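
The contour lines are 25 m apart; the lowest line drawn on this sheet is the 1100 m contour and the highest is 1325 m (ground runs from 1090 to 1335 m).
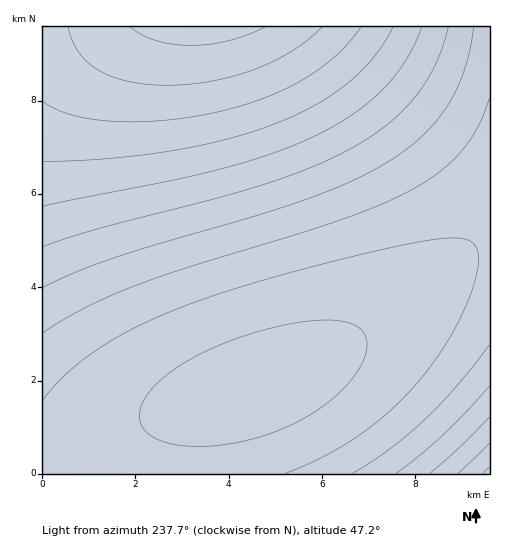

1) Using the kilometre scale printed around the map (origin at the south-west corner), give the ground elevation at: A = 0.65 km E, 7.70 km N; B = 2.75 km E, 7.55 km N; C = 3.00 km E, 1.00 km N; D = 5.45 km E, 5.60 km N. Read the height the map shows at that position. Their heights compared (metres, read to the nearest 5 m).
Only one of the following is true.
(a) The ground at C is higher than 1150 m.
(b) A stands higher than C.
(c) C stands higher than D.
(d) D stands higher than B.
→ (b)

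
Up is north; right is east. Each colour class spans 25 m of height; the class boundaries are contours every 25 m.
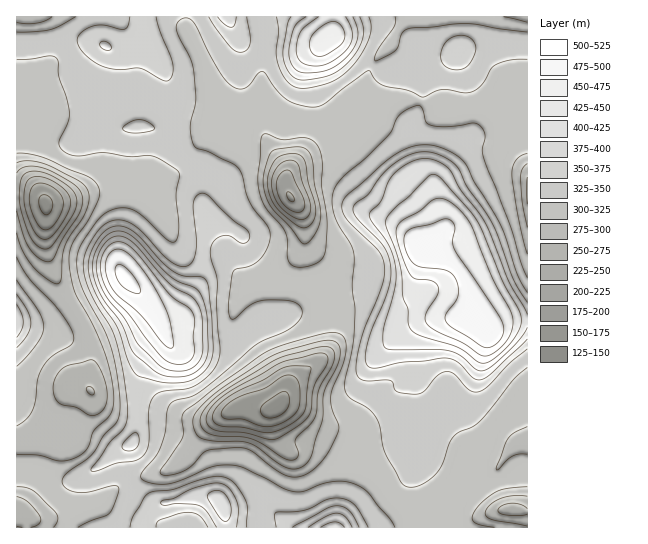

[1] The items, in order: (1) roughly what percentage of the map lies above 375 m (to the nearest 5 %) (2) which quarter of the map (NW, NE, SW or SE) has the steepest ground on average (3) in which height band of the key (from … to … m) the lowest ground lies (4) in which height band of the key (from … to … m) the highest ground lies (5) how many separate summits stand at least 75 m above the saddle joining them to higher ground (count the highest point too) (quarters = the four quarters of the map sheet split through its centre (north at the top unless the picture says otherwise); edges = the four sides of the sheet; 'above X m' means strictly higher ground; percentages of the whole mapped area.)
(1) Roughly 20 % of the ground is higher than 375 m.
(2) The south-west quarter is the steepest part of the map.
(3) Between 125 and 150 m: that is the band holding the lowest ground.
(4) Between 500 and 525 m: that is the band holding the highest ground.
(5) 5 summits rise at least 75 m above their surroundings.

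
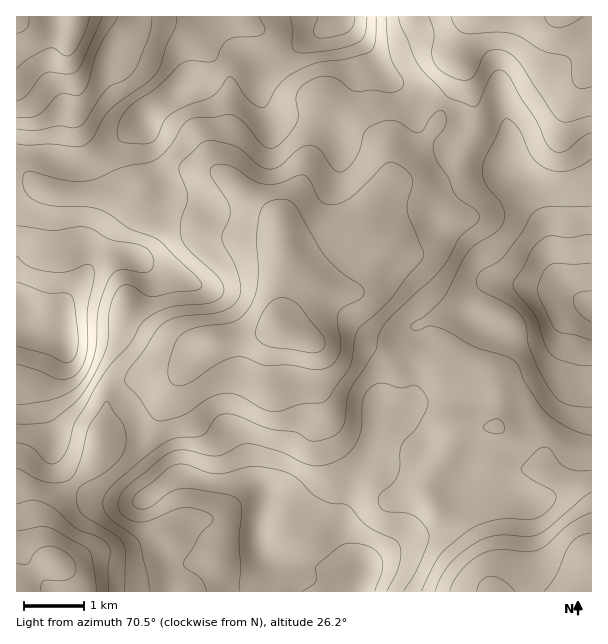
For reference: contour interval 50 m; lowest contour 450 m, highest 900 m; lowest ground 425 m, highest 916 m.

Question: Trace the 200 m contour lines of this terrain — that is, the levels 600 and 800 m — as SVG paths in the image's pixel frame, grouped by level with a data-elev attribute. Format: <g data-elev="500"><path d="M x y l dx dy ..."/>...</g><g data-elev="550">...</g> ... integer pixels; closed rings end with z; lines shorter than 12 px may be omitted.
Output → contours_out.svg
<g data-elev="600"><path d="M435 591l5-13 9-13 9-10 15-10 10-6 12-3 11-1 22 2 11-3 9-6 36-31 7-5"/><path d="M17 468l20 11 10 3 13 1 11-4 4-6 5-11 9-36 15-22 3-3 1 1 16 26 2 10-1 11-5 9-10 10-30 18-3 6-1 8 2 8 5 7 31 19 9 9 2 11-1 37"/><path d="M156 420l-4-3-13-19-14-15 0-6 4-8 14-18 13-21 8-7 15-6 33-3 12-3 10-7 6-10 1-9-4-14-15-32 1-6 7-17 0-9-3-7-16-24-1-5 2-4 7-3 11 2 24 15 12 3 13-1 18-7 6-1 7 5 10 20 4 3 6 2 11-2 10-6 36-34 9 1 12 7 3 5 2 6-5 19-1 11 16 39 0 6-32 42-32 30-4 7-5 30-23 34-6 3-19 1-21 7-8 1-12-4-22-13-15-2-15 5-26 17-18 5z"/><path d="M591 116l-24 6-9-2-6-7-33-51-8-8-8-4-9 0-8 3-3 4-7 16-6 6-11 1-14-6-8-7-4-8-1-8 2-18-5-16"/><path d="M118 17l-20 33-10 34-5 9-6 3-11-3-6 1-4 3-12 14-6 4-8 2-13 0"/></g><g data-elev="800"><path d="M375 591l7-21 1-7-2-6-5-6-7-4-18-4-12 4-21 17-3 5 2 9-2 4-13 9"/><path d="M17 364l19 6 24 9 11-1 7-6 6-9 3-12 0-40 7-38-1-6-4-3-26 8-24-2-13-5-9-9"/><path d="M591 234l-22 4-18-2-8 2-11 11-9 18-9 14-1 4 3 8 19 22 10 29 6 10 6 5 7 2 15 4 12 0"/><path d="M290 17l2 10 1 21 4 4 8 1 33-4 20-7 7-7 2-18"/></g>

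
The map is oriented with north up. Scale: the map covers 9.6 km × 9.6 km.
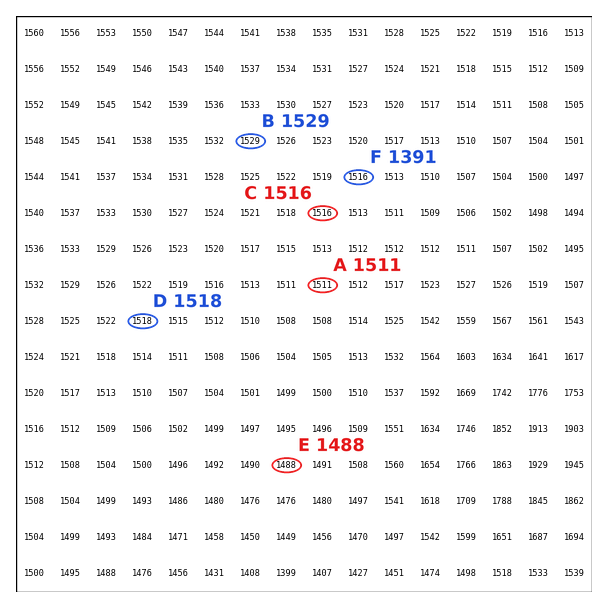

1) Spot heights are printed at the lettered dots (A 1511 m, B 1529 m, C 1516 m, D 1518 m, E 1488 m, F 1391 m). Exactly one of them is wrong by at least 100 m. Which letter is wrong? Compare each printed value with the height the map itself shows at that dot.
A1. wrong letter F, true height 1516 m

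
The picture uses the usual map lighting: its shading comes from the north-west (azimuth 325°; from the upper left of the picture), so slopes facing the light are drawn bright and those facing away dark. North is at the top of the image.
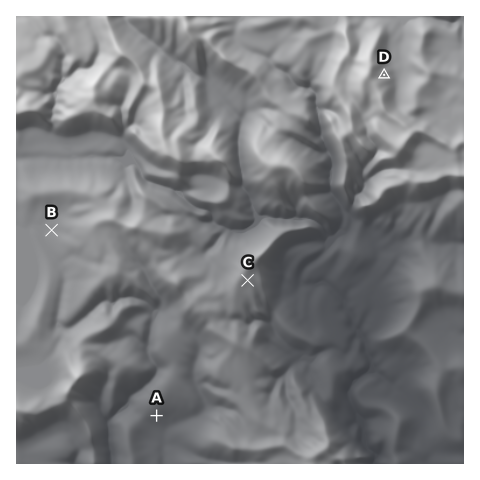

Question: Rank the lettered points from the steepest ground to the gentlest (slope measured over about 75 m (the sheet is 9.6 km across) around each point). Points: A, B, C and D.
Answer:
D A C B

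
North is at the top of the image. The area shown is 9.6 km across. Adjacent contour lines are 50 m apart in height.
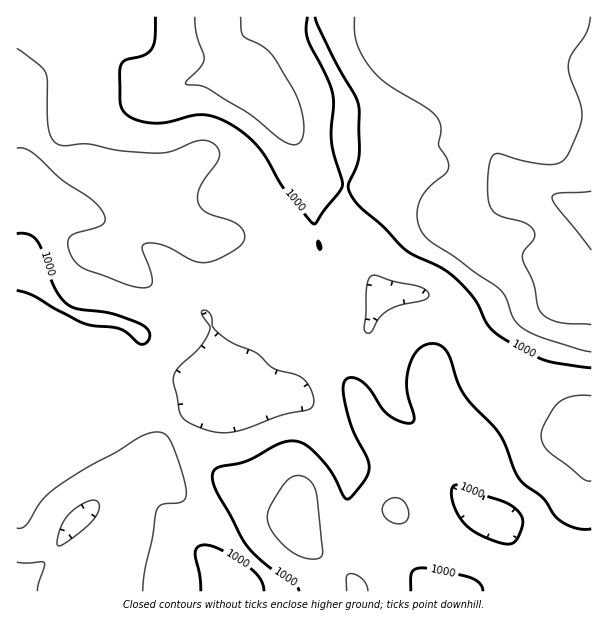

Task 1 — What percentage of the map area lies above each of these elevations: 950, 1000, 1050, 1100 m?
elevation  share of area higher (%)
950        84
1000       45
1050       19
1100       4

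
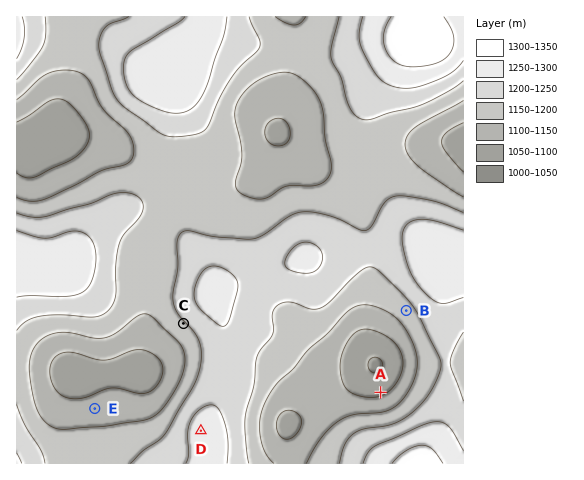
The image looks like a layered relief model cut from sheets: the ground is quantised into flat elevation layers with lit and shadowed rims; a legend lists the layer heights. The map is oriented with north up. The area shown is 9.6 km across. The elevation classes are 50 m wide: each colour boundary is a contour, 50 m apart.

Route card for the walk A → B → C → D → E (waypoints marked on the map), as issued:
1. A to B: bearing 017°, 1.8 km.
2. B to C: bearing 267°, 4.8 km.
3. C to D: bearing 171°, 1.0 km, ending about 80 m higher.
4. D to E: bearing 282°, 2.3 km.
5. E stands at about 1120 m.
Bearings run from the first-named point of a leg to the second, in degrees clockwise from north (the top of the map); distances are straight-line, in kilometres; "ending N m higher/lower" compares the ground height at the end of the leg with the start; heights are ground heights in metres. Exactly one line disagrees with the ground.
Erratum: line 3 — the distance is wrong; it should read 2.3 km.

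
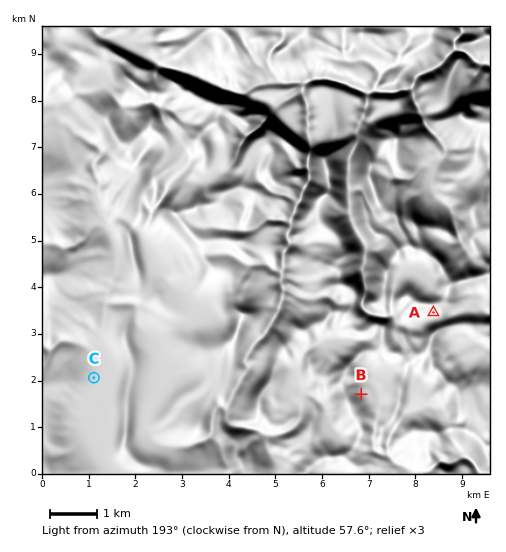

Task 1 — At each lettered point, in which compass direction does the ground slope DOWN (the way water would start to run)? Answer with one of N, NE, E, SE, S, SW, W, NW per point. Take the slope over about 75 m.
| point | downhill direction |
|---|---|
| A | S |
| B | E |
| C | E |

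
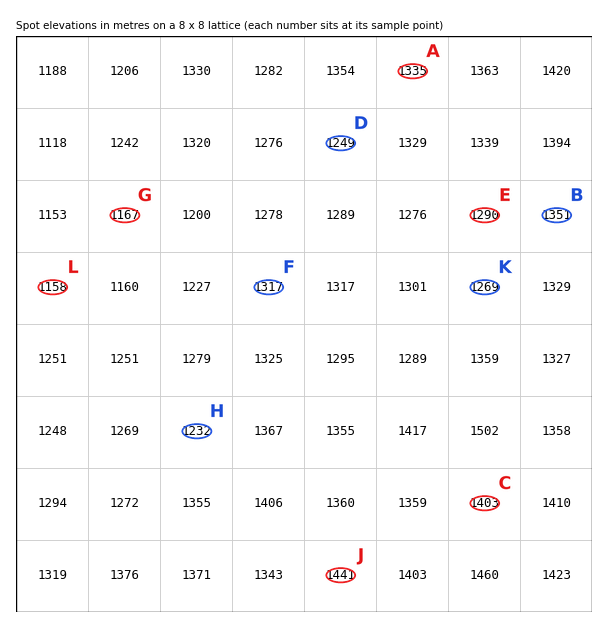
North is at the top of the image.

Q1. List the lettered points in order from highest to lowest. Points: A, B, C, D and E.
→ C B A E D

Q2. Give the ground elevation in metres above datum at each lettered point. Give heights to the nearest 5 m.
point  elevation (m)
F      1315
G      1165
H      1230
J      1440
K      1270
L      1160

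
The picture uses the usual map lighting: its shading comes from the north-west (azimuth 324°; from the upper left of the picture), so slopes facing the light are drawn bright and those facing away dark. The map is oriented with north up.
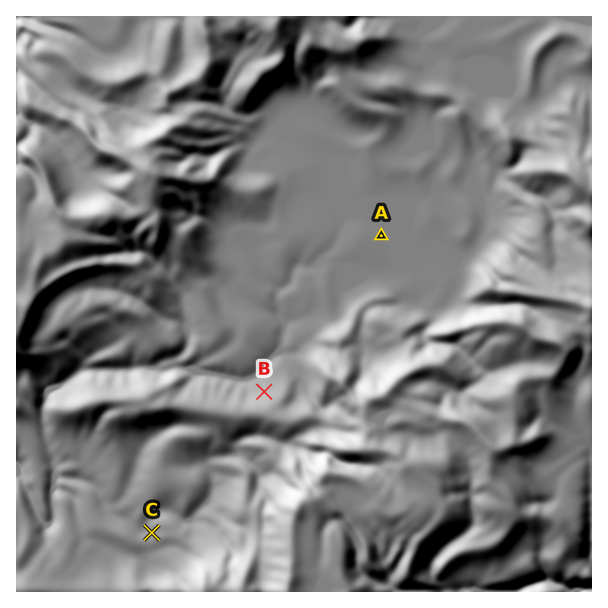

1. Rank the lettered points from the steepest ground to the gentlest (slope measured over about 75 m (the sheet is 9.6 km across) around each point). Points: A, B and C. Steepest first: B C A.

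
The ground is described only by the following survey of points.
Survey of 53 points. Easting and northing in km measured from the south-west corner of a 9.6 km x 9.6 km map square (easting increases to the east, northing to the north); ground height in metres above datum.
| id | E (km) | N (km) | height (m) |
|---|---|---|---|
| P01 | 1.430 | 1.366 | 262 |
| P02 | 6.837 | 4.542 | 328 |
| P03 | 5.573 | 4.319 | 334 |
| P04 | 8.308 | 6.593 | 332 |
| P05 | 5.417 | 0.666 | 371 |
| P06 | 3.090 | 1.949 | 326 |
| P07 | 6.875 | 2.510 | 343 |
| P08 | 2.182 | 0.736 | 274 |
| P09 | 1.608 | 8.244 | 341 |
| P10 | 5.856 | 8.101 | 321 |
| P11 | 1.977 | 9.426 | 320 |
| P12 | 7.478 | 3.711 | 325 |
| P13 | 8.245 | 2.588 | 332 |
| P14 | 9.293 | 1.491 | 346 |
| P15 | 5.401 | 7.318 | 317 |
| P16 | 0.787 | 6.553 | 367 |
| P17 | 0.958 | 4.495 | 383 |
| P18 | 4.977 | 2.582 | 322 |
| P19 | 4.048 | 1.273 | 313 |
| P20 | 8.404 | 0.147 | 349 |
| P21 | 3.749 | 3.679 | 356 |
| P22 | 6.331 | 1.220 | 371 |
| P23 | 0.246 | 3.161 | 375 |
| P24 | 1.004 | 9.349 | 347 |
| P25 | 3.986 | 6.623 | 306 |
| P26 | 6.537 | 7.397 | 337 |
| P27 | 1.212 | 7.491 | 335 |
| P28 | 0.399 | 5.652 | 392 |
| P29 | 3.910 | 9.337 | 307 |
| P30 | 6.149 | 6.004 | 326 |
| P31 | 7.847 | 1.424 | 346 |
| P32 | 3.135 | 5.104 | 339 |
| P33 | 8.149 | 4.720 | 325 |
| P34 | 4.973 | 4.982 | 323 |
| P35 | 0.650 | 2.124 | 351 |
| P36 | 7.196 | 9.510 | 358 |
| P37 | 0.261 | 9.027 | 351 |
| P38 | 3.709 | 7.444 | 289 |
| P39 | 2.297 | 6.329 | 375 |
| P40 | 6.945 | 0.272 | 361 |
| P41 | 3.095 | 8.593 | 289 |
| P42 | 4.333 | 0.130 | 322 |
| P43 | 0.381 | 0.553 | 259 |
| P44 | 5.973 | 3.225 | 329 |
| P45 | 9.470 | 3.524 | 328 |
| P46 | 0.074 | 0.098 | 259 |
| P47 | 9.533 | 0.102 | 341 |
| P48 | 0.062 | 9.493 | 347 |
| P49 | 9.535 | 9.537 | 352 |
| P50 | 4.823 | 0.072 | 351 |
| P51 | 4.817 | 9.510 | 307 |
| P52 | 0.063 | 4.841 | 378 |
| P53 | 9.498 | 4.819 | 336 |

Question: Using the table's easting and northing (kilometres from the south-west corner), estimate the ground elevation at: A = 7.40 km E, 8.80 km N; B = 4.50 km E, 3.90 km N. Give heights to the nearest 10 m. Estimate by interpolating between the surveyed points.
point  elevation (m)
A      360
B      350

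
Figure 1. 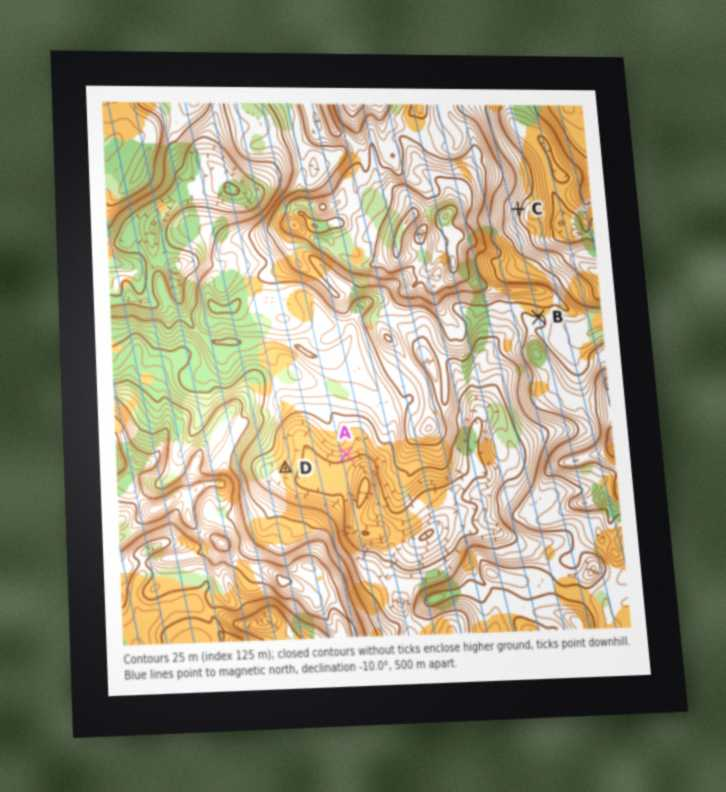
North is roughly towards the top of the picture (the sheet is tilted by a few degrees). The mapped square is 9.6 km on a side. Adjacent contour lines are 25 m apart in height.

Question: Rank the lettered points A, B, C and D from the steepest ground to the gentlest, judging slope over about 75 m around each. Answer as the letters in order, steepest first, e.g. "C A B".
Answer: C A D B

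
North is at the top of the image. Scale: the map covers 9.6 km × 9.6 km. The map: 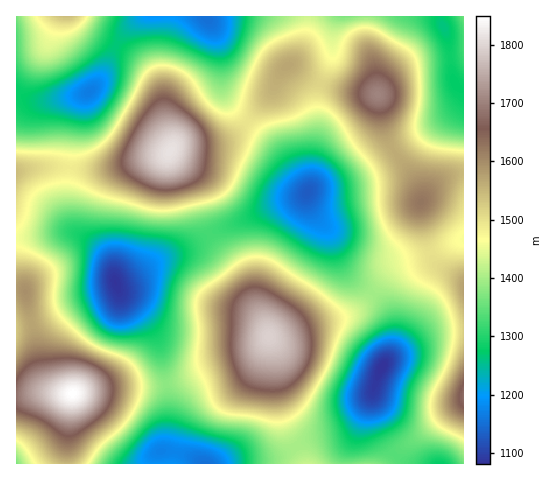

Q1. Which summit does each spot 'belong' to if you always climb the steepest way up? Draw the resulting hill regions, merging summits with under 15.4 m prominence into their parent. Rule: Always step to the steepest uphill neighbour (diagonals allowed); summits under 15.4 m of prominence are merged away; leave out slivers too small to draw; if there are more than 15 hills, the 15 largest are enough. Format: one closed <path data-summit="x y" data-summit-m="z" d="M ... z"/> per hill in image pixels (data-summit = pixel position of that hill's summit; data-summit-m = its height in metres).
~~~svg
<path data-summit="269 336" data-summit-m="1794" d="M307 193l-7 5-24 7-34 16-24 9-26 15-34 15-22 16-20 8 4 10 26 26 14 24 8 47 0 39-4 21 22 4 18 9 19 0 16-5 37-2 31-16 34-7 7-4 11-12 11-18 10-30 12-22 1-21-3-11-9-15-35-29-8-15-8-25-21-28z"/><path data-summit="171 151" data-summit-m="1815" d="M206 16l-66 1-19 19-20 42-6 9-11 9-5 9-7 34-5 51 3 28 3 11 24 17 11 12 5 9 3 16 20-7 22-16 34-15 26-15 24-9 34-16 24-7 8-5-33-46-30-26-18-20-6-18 0-26-3-18-7-17z"/><path data-summit="73 393" data-summit-m="1849" d="M117 287l-8 5-38 12-30 16-25 7 1 137 187-1-18-8-23-4 5-21 0-39-8-47-11-19-29-31z"/><path data-summit="378 95" data-summit-m="1704" d="M440 16l-103 1-4 12-1 28-13 30-2 11 1 34-4 21-3 37 9-5 33-8 11-6 73-47 26-22 1-11-7-4-3-7-6-42z"/><path data-summit="421 202" data-summit-m="1625" d="M463 100l-18 19-81 52-25 11-23 4-8 6 0 9 3 8 19 23 12 28 8 10 7 4 14 0 21-11 29-7 43-17z"/><path data-summit="287 66" data-summit-m="1569" d="M336 16l-130 1 10 15 3 11 2 14 0 26 6 18 18 20 30 26 33 44 4-10 2-28 4-21-1-34 2-11 13-30 0-16z"/><path data-summit="463 396" data-summit-m="1677" d="M463 331l-17 0-15 3-41 24-10 12-8 27 4 28 10 20 17 15 13 4 48-1z"/><path data-summit="67 17" data-summit-m="1542" d="M141 16l-124 0-1 76 9 6 14 3 49-8 13-15 20-42z"/><path data-summit="17 172" data-summit-m="1543" d="M17 93l-1 145 46-6 14 1-6-15-3-28 7-66 5-19 6-10-46 6-14-3z"/><path data-summit="463 287" data-summit-m="1577" d="M463 240l-42 16-29 7-21 11-14 0-7-4-12-15 8 17 9 9 17 11 16 19 5 16 0 15-5 18 43-26 15-3 18-1z"/><path data-summit="26 292" data-summit-m="1595" d="M71 232l-55 7 1 87 24-6 30-16 38-12 7-5-3-20-9-15-16-13z"/><path data-summit="308 463" data-summit-m="1425" d="M367 404l-11 19-15 11-34 7-31 16-37 2-15 4 122 1 4-18 17-39z"/><path data-summit="463 17" data-summit-m="1357" d="M463 16l-22 1 7 21 6 42 3 7 5 4 2-1z"/>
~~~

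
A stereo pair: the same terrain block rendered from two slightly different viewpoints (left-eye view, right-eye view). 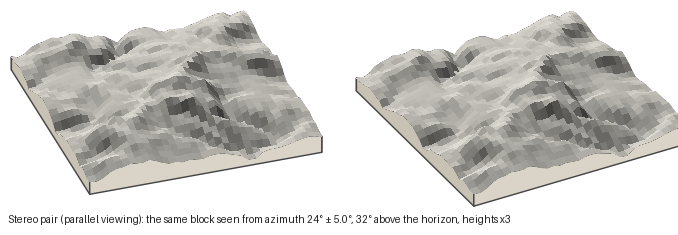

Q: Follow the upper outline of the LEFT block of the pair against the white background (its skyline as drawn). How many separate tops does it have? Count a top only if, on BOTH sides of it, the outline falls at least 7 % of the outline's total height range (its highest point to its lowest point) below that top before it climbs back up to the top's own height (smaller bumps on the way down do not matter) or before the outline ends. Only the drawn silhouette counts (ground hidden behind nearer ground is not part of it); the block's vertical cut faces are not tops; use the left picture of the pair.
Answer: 2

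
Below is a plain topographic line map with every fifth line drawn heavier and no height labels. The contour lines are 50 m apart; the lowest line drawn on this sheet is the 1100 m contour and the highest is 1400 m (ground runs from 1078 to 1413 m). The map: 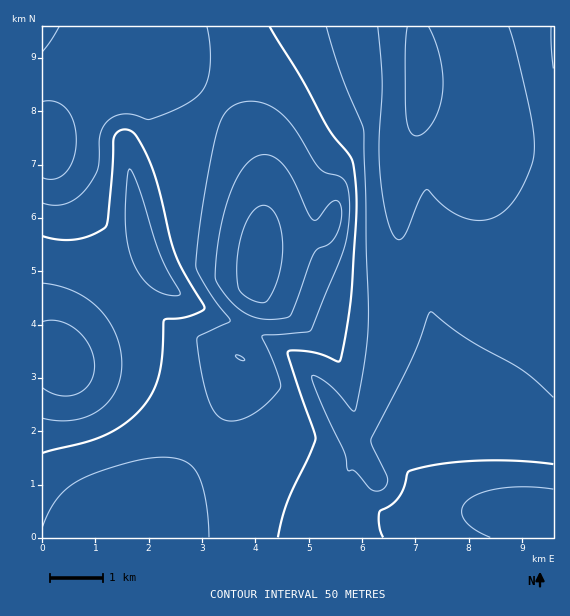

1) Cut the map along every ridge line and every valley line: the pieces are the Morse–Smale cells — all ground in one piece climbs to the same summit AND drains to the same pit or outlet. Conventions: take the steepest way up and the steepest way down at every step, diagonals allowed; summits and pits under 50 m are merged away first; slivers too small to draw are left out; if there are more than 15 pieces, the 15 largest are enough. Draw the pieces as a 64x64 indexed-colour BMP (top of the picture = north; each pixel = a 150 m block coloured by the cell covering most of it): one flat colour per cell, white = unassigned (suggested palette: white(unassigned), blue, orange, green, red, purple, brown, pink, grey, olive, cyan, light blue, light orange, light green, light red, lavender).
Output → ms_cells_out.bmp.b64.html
<image width="64" height="64" href="data:image/bmp;base64,Qk12CAAAAAAAAHYAAAAoAAAAQAAAAEAAAAABAAQAAAAAAAAIAAATCwAAEwsAABAAAAAAAAAA////ALR3HwAOf/8ALKAsACgn1gC9Z5QAS1aMAMJ34wB/f38AIr28AM++FwDox64AeLv/AIrfmACWmP8A1bDFADMzMzMzMxERERERERERERERERIiIiIiIiIiIiIiIiIiMzMzMzMzMREREREREREREREREiIiIiIiIiIiIiIiIiIzMzMzMzMxERERERERERERERESIiIiIiIiIiIiIiIiIjMzMzMzMzMRERERERERERERERIiIiIiIiIiIiIiIiIiMzMzMzMzMzEREREREREREREREiIiIiIiIiIiIiIiIiIzMzMzMzMzMRERERERERERERERIiIiIiIiIiIiIiIiIjMzMzMzMzMzEREREREREREREREiIiIiIiIiIiIiIiIiMzMzMzMzMzMxERERERERERERESIiIiIiIiIiIiIiIiIzMzMzMzMzMzMRERERERERERERIiIiIiIiIiIiIiIiIjMzMzMzMzMzMzERERERERERERERIiIiIiIiIiIiIiIiMzMzMzMzMzMzMREREREREREREREiIiIiIiIiIiIiIiIzMzMzMzMzMzMzEREREREREREREiIiIiIiIiIiIiIiIjMzMzMzMzMzMzMxERERERERERESIiIiIiIiIiIiIiIiMzMzMzMzMzMzMzMRERERERERERIiIiIiIiIiIiIiIiIzMzMzMzMzMzMzMxERERERERERESIiIiIiIiIiIiIiIjMzMzMzMzMzMzMzMREREREREREREiIiIiIiIiIiIiIiMzMzMzMzMzMzMzMxERERERERERESIiIiIiIiIiIiIiIzMzMzMzMzMzMzMzMREREREREREREiIiIiIiIiIiIiIjMzMzMzMzMzMzMzMxERERERERERESIiIiIiIiIiIiIiMzMzMzMzMzMzMzMzERERERERERERIiIiIiIiIiIiIiIzMzMzMzMzMzMzMzMxERERERERERESIiIiIiIiIiIiIjMzMzMzMzMzMzMzMzERERERERERERIiIiIiIiIiIiIiMzMzMzMzMzMzMzMzMREREREREREREiIiIiIiIiIiIiJ3czMzMzMzMzMzMzQRERERERERERESIiIiIiIiIiIiIndzMzMzMzMzMzM0REEREREREREREREiIiIiIiIiIiIid3czMzMzMzMzREREQRERERERERERESIiIiIiIiIiIiJ3d3MzMzMzM0REREREERERERERERERIiIiIiIiIiIiInd3dzMzMzM0REREREQREREREREREREiIiIiIiIiIiIid3d3czMzNERERERERBERERERERERESIiIiIiIiIiIiJ3d3d3MzNEREREREREQREREREREREREiIiIiIiIiIiInd3d3dzM0RERERERERBERERERERERESIiIiIiIiIiIhd3d3d3d0REREREREREERERERERERERIiIiIiIiIiIhF3d3d3d1VEREREREREQREREREREREREiIiIiIiIiIhEXd3d3d3VVRERERERERBERERERERERESIiIiIiIiIhERd3d3d3VVVUREREREREERERERERERERIiIiIiIiIhERF3d3d3dVVUREREREREQREREREREREREiIiIiIiIiEREXd3d3dVVVRERERERERBERERERERERESIiIiIiIiERERd3d3d1VVREREREREREERERERERERERIiIiIiIiERERF3d3d1VVVEREREREREQREREREREREREiIiIiIiIREREXd3d3VVVUREREREREREERERERERERESIiIiIiIhERERd3d3VVVVREREREREREQRERERERERERIiIiIiIhERERF3d3VVVVVERERERERERBEREREREREREiIiIiIiEREREXd3VVVVVEREREREREREERERERERERESIiIiIiERERERd3dVVVVUREREREREREQRERERERERERIiIiIiIRERERF3dVVVVVVURERERERERBEREREREREREiIiIiIhEREREXdVVVVVVVVUREREREREERERERERERESIiIiIiERERERd1VVVVVVVVVEREREREEREREREREREREiIiIiIRERERF1VVVVVVVVVVREREREQRERERERERERESIiIiIREREREXVVVVVVVVVVVERERERBERERERERERERIiIiIhERERERVVVVVVVVVVVVRERERBEREREREREREREiIiIiERERERFlVVVVVVVVVVVUREREERERERERERERERIiIiIREREREWVVVVVVVVVVVVREREEREREREREREREREiIiIhERERERZlVVVVVVVVVVVUREERERERERERERERESIiIiERERERFmVVVVVVVVVVVVVEERERERERERERERERIiIiIREREREWZlVVVVVVVVVVVVERERERERERERERERESIiIRERERERZmZVVVVVVVVVVVYRERERERERERERERERERERERERERFmZmVVVVVVVVVWZmEREREREREREREREREREREREREREWZmZlVVVVVVVWZmZhERERERERERERERERERERERERERZmZmZlVVVVVmZmZmYRERERERERERERERERERERERERFmZmZmZVVVVmZmZmZmEREREREREREREREREREREREREWZmZmZmVVVmZmZmZmZhERERERERERERERERERERERERZmZmZmZlZmZmZmZmZmZhERERERERERERERERERERERFmZmZmZmZmZmZmZmZmZmYREREREREREREREREREREREWZmZmZmZmZmZmZmZmZmZmYRERERERERERERERERERER"/>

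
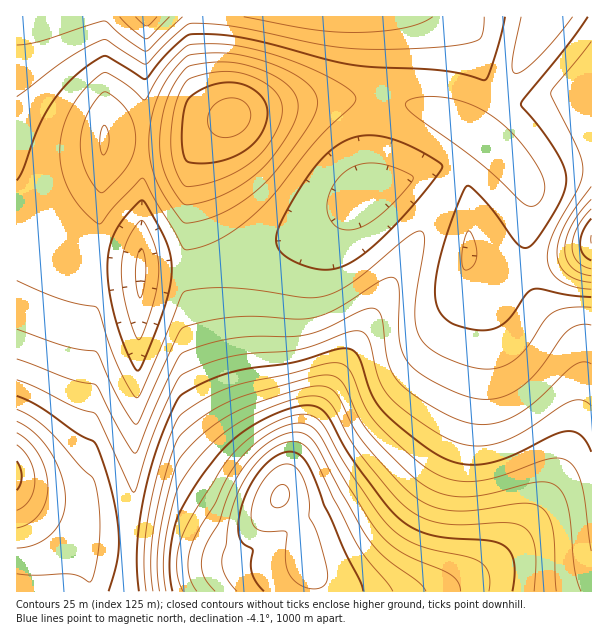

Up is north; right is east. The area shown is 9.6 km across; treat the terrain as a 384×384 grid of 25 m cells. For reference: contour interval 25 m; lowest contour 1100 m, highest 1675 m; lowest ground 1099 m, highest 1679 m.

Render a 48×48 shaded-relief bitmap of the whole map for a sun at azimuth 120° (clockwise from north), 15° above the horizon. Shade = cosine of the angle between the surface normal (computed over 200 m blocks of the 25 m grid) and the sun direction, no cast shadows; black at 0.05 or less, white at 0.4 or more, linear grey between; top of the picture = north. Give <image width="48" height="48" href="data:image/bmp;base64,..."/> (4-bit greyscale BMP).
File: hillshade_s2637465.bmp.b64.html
<image width="48" height="48" href="data:image/bmp;base64,Qk32BAAAAAAAAHYAAAAoAAAAMAAAADAAAAABAAQAAAAAAIAEAAATCwAAEwsAABAAAAAAAAAAAAAAABEREQAiIiIAMzMzAERERABVVVUAZmZmAHd3dwCIiIgAmZmZAKqqqgC7u7sAzMzMAN3d3QDu7u4A////AKqpmby3MSRnd3iIiZqqqqqZmqq7u8y7u6qqmby3MRNWd3iIiZqrqqqZmZqqu8zLu6qqqry3MRNFZ3d4iZq7uqmYiImaq7zMu7uqqry3MBJFZniHiJq7u6mYiIiJmrvMzLu7qry4MRJEVWiZiJu8u6qYh3d4iau8zMy7qry4MRJEQ0eaqqvMy7qZh3d3eJq8zMzLury4MRJEMjV6u7vMy7qph3dmd4mrzN3Mury4MRNEMiNorMzMy7qpiHdmZ3irvN3cury4QRNEMhJHm83My7qpmHdmZniau93cury4QRNEMhEli83cy7qpmId2ZmeJq8zLqry5QRNEQxEUes3cu7qqmYd2ZmeJq7u7qau5QhNEQyESWb3cu6qpmYh3ZmZ4mqu6qau5QiNERDISR6zcy6qpmYh3ZmZ4mpqqmau5QiNVRDMiNpzdy6qpmZiHdmZniZmZmau5UiNVVEMyNYrNy6qZmZiHdmZniYmZmau5UiNVVVRDNGm8y7qZmZiIdmZniImZmKu5UiNVVVVENFiszLqZmZiId2ZniIiZiJu6UiRWZmVVREabzLqpmZiId2ZneIiZiJu6YzRmZmZmVEV6zMupmZiId2ZneImZiKvKYzRmZmZmZUVovMuqmZiIh3ZneJmZiKvKYzRnd3d3ZlVXm8y6mZmIh3ZneJmZmKvLdDV3d3d3dmVWiszLqZmIh3ZneJmZmavLdEV3d3eId2VVebzLqZmIh3dmd5mZmazLdEV4iIiIiHZVaKzMupmIh3d3ZpmZmazLhEV4iIiIiIdlVpvMupmIiIh3ZpmZmazMhUaIiIiIiId2VnrMy6mIiImYdpmZmazchVaJmZmZmYh2VWi8zKmIiJq6l5mZmazclVaJmZmZmZiHZVebzLmIiJvdupmZmazclleaqqqpmZmIZlaKzMqIiKzv7ZmZmazdlmeau7qqqpmYdlV5vMqIiKz//5mZmazdpmiru7u7qqmZh2VorMuYiKz//5mIiJzdpmirzMzLu6qZl2VWm8uYiJvv/4iIiJvdpmirzMzMy7qqmXZWeruYiJrP/4iIiJvMlmerzN3d3LuqqZdlaKqYiZq974iHd4rMllebzN3u3cu6qpmHZ5mYmZq83Yh3d4rMllaavN3u7dy7qqmZiImZmZqrvId3dnm7lUaKq83u7tzLqqmZmZmZmaqru3d2Znm7hUV5ms3u7tzLuqmZmZmZmaqqq3d2ZmmrhURomrze7dzLuqmZmZmZmqqqqndmZWiqhDRniavN3dy7qpmZmZmZmqqqqndmVWiqhDNWeJq8zMu6qZmZiJmZq7qqqndmVVeacyNWZ4mru7qqmZiIiImIm8y6qnd2ZVeZcyJFZniZqqmZiIiIiIiHis3Luod2ZVeZcxJFVneIiZiIiIiIiIiGab3cu4h3ZmeZcxJFVmd4iIiId3d3iIh2Z6zdzIiHdmiZcxJFZmd3d3d3d3d3eIh2Vovd3IiHd3iqcyJGZnd3d3d3d3d3eIh2VXnN3YiId3iqhCJGZnd3d3d3d3d3d3h2VWi97Q=="/>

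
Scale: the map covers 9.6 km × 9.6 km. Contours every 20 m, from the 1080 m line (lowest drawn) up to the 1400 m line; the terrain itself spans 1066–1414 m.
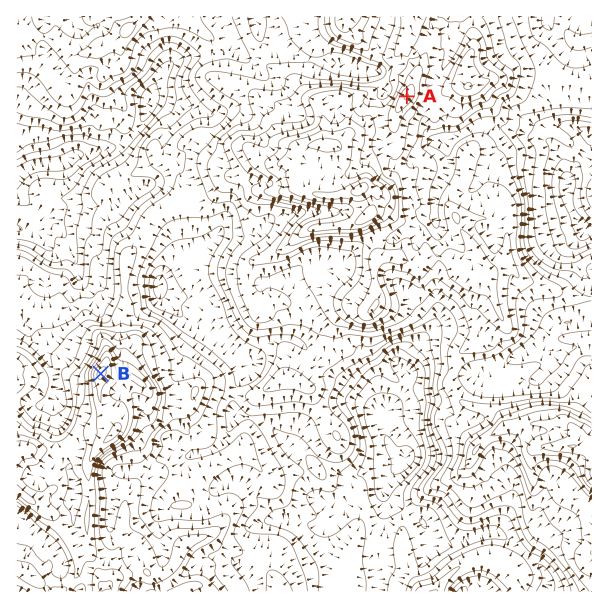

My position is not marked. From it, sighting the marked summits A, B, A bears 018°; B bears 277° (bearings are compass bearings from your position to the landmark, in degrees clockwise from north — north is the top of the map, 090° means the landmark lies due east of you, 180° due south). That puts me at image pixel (308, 399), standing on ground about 1230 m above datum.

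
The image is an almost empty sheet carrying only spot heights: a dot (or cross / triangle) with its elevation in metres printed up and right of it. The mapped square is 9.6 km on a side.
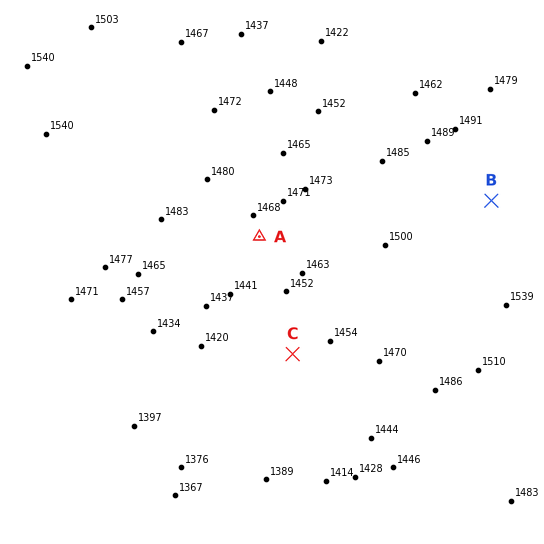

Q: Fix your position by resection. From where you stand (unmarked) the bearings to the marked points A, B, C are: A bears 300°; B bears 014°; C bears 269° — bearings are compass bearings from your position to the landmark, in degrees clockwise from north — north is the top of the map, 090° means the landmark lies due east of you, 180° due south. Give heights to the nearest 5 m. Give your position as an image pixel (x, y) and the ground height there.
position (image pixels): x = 454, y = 350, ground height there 1505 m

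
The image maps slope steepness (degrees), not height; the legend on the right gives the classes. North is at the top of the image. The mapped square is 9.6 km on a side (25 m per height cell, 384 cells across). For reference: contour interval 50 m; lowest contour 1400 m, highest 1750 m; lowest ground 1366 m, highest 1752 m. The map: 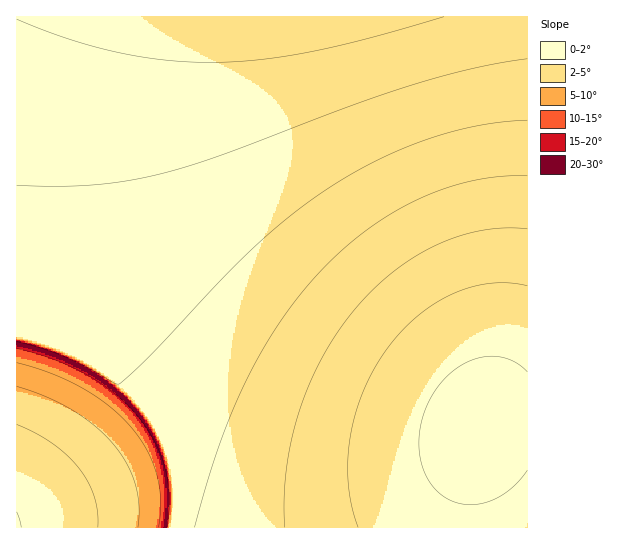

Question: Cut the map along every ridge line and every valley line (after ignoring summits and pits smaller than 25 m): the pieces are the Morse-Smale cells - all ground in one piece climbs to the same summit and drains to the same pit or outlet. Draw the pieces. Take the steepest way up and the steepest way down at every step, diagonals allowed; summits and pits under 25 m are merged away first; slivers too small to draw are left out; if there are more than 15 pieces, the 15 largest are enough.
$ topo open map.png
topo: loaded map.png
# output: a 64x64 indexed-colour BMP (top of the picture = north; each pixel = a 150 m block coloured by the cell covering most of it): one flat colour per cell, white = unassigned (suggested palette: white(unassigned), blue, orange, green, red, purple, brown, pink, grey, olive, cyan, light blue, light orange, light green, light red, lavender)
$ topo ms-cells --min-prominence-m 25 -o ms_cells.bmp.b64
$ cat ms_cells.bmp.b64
<image width="64" height="64" href="data:image/bmp;base64,Qk12CAAAAAAAAHYAAAAoAAAAQAAAAEAAAAABAAQAAAAAAAAIAAATCwAAEwsAABAAAAAAAAAA////ALR3HwAOf/8ALKAsACgn1gC9Z5QAS1aMAMJ34wB/f38AIr28AM++FwDox64AeLv/AIrfmACWmP8A1bDFACIiIiIiIiIiIiIRERERERERERERERERERERERERERERIiIiIiIiIiIiIhEREREREREREREREREREREREREREREiIiIiIiIiIiIiERERERERERERERERERERERERERERESIiIiIiIiIiIiIRERERERERERERERERERERERERERERIiIiIiIiIiIiIhEREREREREREREREREREREREREREREiIiIiIiIiIiIiERERERERERERERERERERERERERERESIiIiIiIiIiIiIRERERERERERERERERERERERERERERIiIiIiIiIiIiIREREREREREREREREREREREREREREREiIiIiIiIiIiIhERERERERERERERERERERERERERERESIiIiIiIiIiIiERERERERERERERERERERERERERERERIiIiIiIiIiIiIREREREREREREREREREREREREREREREiIiIiIiIiIiIRERERERERERERERERERERERERERERESIiIiIiIiIiIhERERERERERERERERERERERERERERERIiIiIiIiIiIhEREREREREREREREREREREREREREREREiIiIiIiIiIhERERERERERERERERERERERERERERERESIiIiIiIiIiERERERERERERERERERERERERERERERERIiIiIiIiIiEREREREREREREREREREREREREREREREREiIiIiIiIiERERERERERERERERERERERERERERERERESIiIiIiIiERERERERERERERERERERERERERERERERERIiIiIiIiEREREREREREREREREREREREREREREREREREiIiIiIiIRERERERERERERERERERERERERERERERERESIiIiIiIRERERERERERERERERERERERERERERERERERIiIiIiIREREREREREREREREREREREREREREREREREREiIiIiIhERERERERERERERERERERERERERERERERERESIiIiIhERERERERERERERERERERERERERERERERERERIiIiIiEREREREREREREREREREREREREREREREREREREiIiIiIRERERERERERERERERERERERERERERERERERESIiIiIRERERERERERERERERERERERERERERERERERERIiIiIhEREREREREREREREREREREREREREREREREREREiIiIiERERERERERERERERERERERERERERERERERERESIiIiERERERERERERERERERERERERERERERERERERERIiIiIREREREREREREREREREREREREREREREREREREREiIiIhERERERERERERERERERERERERERERERERERERESIiIiERERERERERERERERERERERERERERERERERERERIiIiEREREREREREREREREREREREREREREREREREREREiIiIRERERERERERERERERERERERERERERERERERERESIiIhERERERERERERERERERERERERERERERERERERERIiIiEREREREREREREREREREREREREREREREREREREREiIiIRERERERERERERERERERERERERERERERERERERESIiIhERERERERERERERERERERERERERERERERERERERIiIiEREREREREREREREREREREREREREREREREREREREiIiIRERERERERERERERERERERERERERERERERERERESIiIhERERERERERERERERERERERERERERERERERERERIiIiEREREREREREREREREREREREREREREREREREREREiIiIRERERERERERERERERERERERERERERERERERERESIiIhERERERERERERERERERERERERERERERERERERERIiIiEREREREREREREREREREREREREREREREREREREREiIiIRERERERERERERERERERERERERERERERERERERESIiIhERERERERERERERERERERERERERERERERERERERIiIiEREREREREREREREREREREREREREREREREREREREiIiIRERERERERERERERERERERERERERERERERERERESIiIhERERERERERERERERERERERERERERERERERERERIiIiEREREREREREREREREREREREREREREREREREREREiIiIhERERERERERERERERERERERERERERERERERERESIiIiERERERERERERERERERERERERERERERERERERERIiIiIREREREREREREREREREREREREREREREREREREREiIiIhERERERERERERERERERERERERERERERERERERESIiIiERERERERERERERERERERERERERERERERERERERIiIiIhEREREREREREREREREREREREREREREREREREREiIiIiERERERERERERERERERERERERERERERERERERESIiIiIRERERERERERERERERERERERERERERERERERERIiIiIiEREREREREREREREREREREREREREREREREREREiIiIiIRERERERERERERERERERERERERERERERERERESIiIiIhERERERERERERERERERERERERERERERERERER"/>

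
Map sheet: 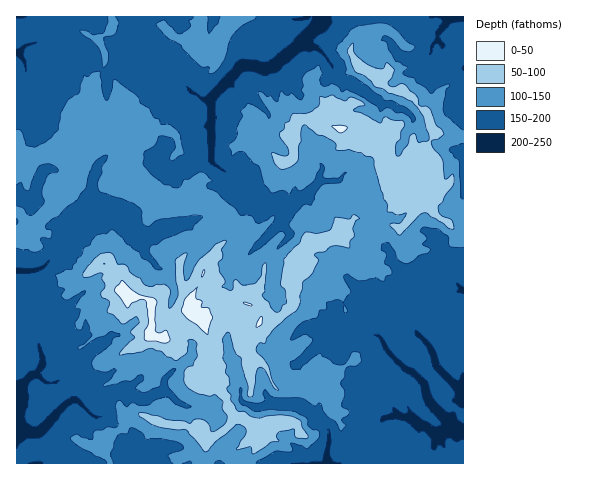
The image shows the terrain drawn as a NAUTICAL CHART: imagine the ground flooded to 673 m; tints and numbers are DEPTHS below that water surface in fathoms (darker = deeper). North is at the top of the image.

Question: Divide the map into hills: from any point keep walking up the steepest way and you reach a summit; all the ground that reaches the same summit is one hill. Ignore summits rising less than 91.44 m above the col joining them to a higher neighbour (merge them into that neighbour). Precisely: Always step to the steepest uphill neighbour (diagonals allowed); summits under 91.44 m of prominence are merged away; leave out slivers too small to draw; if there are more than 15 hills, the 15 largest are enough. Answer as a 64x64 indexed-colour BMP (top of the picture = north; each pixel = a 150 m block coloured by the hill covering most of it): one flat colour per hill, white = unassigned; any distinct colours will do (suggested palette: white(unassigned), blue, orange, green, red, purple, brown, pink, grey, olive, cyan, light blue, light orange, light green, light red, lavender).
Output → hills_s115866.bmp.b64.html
<image width="64" height="64" href="data:image/bmp;base64,Qk12CAAAAAAAAHYAAAAoAAAAQAAAAEAAAAABAAQAAAAAAAAIAAATCwAAEwsAABAAAAAAAAAA////ALR3HwAOf/8ALKAsACgn1gC9Z5QAS1aMAMJ34wB/f38AIr28AM++FwDox64AeLv/AIrfmACWmP8A1bDFABEREREREREREREREREREREREREREREREREREREREREREREREREREREREREREREREREREREREREREREREREREREREREREREREREREREREREREREREREREREREREREREREREREREREREREREREREREREREREREREREREREREREREREREREREREREREREREREREREREREREREREREREREREREREREREREREREREREREREREREREREREREREREREREREREREREREREREREREREREREREREREREREREREREREREREREREREREREREREREREREREREREREREREREREREREREREREREREREREREREREREREREREREREREREREREREREREREREREREREREREREREREREREREREREREREREREREREREREREREREREREREREREREREREREREREREREREREREREREREREREREREREREREREREREREREREREREREREREREREREREREREREREREREREREREREREREREREREREREREREREREREREREREREREREREREREREREREREREREREREREREREREREREREREREREREREREREREREREREREREREREREREREREREREREREREREREREREREREREREREREREREREREREREREREREREREREREREREREREREREREREREREREREREREREREREREREREREREREREREREREREREREREREREREREREREREREREREREREREREREREREREREREREREREREREREREREREREREREREREREREREREREREREREREREREREREREREREREREREREREREREREREREREREREREREREREREREREREREREREREREREREREREREREREREREREREREREREREREREREREREREREREREREREREREREREREREREREREREREREREREREREREREREREREREREREREREREREREREREREREREREREREREREREREREREREREREREREREREREREREREREREREREREREREREREREREREREiIiERERERERERERERERERERERERERERERERERERERIiIiERERERERERERERERERERERERERERERERERERERIiIiIRERERERERERERERERERERERERERERERERERERIiIiIiIREREREREREREREREREREREREREREREREREREiIiIiIhEREREREREREREREREREREREREREREREREREiIiIiIiERERERERERERERERERERERERERERERERERESIiIiIiIRERERERERERERERERERERERERERERERERERIiIiIiIhERERERERERERERERERERERERERERERERERIiIiIiIiEREREREREREREREREREREREREREREREREREiIiIiIiIRERERERERERERERERERERERERERERERERESIiIiIiIhERERERERERERERERERERERERERERERERESIiIiIiIiERERERERERERERERERERERERIiIRERERESIiIiIiIiIRERERERERERERERERERERESIiIiIRERERIiIiIiIiIhERERERERERERERERERERERIiIiIiEREREiIiIiIiIiERERERERERERERERERERESIiIiIiIhERESIiIiIiIiIREREREREREREREREREREiIiIiIiIiIiESIiIiIiIiIhEREREREREREREREREREiIiIiIiIiIiIiIiIiIiIiIiEREREREREREREREREREiIiIiIiIiIiIiIiIiIiIiIiIRERERERERERERERERESIiIiIiIiIiIiIiIiIiIiIiIhERERERERERERERERERIiIiIiIiIiIiIiIiIiIiIiIiEREREREREREREREREREiIiIiIiIiIiIiIiIiIiIiIiIRERERERERERERERERESIiIiIiIiIiIiIiIiIiIiIiIhERERERERERERERERERIiIiIiIiIiIiIiIiIiIiIiIiEREREREREREREREREREiIiIiIiIiIiIiIiIiIiIiIiIRERERERERERERERERESIiIiIiIiIiIiIiIiIiIiIiIhERERERERERERERERERIiIiIiIiIiIiIiIiIiIiIiIiERERERERERERERERETMiIiIiIiIiIiIiIiIiIiIiIiIRERERERERERERERETMzIiEiIiIiIiIiIiIiIiIiIiIhERERERERERERERETMzMxERIiIiIiIiIiIiIiIiIiIiERERERERERERERETMzMzMRESIiIiIiIiIiIiIiIiIiIRERERERERERERETMzMzMzERIiIiIiIiIiIiIiIiIiIhEREREREREREREzMzMzMzMREREiIiIiIiIiIiIiIiERERERERERERERETMzMzMzMxERERIiIiIiIiIiIRESERERERERERERERETMzMzMzMzERERESIiIiIiIiIRERIhERERERERERERERMzMzMzMzMxEREREiIiIiIiIRERERERERERERERERETMzMzMzMzMzMRERERIiIiIiIiERERERERERERERERERMzMzMzMzMzMzMRERESIiIiIiIhEREREREREREREREREzMzMzMzMzMzMzMxEREiIiIiIiIRERER"/>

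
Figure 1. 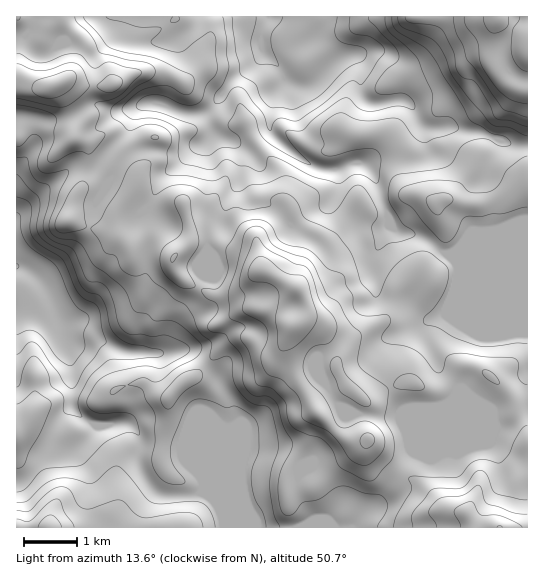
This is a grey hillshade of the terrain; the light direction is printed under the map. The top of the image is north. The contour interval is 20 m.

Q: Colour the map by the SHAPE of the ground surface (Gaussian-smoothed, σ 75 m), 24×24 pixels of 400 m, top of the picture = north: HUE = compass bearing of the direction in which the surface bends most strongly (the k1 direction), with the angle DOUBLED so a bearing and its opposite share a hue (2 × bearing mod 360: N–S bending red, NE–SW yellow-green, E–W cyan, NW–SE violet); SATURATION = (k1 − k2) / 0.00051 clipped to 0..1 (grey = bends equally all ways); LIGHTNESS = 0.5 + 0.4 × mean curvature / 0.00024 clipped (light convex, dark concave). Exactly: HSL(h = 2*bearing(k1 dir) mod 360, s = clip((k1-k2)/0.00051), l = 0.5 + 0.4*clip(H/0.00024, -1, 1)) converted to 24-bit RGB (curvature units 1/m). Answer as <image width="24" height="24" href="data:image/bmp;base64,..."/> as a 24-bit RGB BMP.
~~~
<image width="24" height="24" href="data:image/bmp;base64,Qk32BgAAAAAAADYAAAAoAAAAGAAAABgAAAABABgAAAAAAMAGAAATCwAAEwsAAAAAAAAAAAAAORT/9uTVeT+8dEmhg5mVabGpYJLQoJ7T2K7EaTCMf3uAPR9b+dlgPog5XnlNh5JnPYWES2qet3fDzGm9X67NZeyvqPDzZCjyISBG5M2b23bRS0eVqI+GhbF8TRsYbnQWlG0qg2t4b1+CNCaJ7PHDrGW6bZembUtCiYI3K41SLYpGftigT3/T/62dG1ZNc002HoY4OLQeuVI0jkGFt7Rxly1px0CMfL21gWqMf3+AV12EOVaY5M+jcHuOu0SlpEOGldh3LqCaZbifV48wOEUh9vGJZx6XpXR4Yc0+RoNHX3VDT4OHyJWXPB+h18B+dleGgH5/f4B/anWARFxtt5o/vnRKTitKyoqc6ePUHtDOYEl3f3xsYX5fWZgndzlVsmNk2ZufLIWHjZq8G4YyTHQRqQ9QzK1lU7BBeH2AgH57dGt+UD1nuSc90Y87Oe+pPuLk7fLZlRq6cV6Cf4B/f3+Af4B/Ynl9S8Bd44PHpITOAANr/UeWSNzMJ6KMvXpGxd5YPGNJjoFedR87MVQZKc4rneTMgePobDU60eUrZzNzcHlaeYNmfIB9gHx8gV90Qr9nxn4YdthNAwBf0qTH48PmcGPUObbt/s3nVHjGIzOUuzvdzH/eUtugZ+R6hDJohM6xdZzFrDuzgoa7ZqvSoV2dhFxtfsGPOIW3YO/1fN/OFAlJTbFNlcJxYoDMKx6shUnU/43VTx2JOUl91q+ihcZ2PJU8X2CajM9iU0BsdXienL+cVS15nnXKnsXorJbahDuze/NYnhhbTDdgV4Q9gC4AW08ASlMKKjsLMCkE9E8JNsTWQ8rL65+JaZg8OZhEvqpsP4F6S4hTnqZYeEKhPMNTdGYod2wpqkw1laAxiz9VY055Uy1p0X+ouaPQpYW/QE6YW8Pqz5Hyn7AcIXYkmeGY5bPUesvXSafGtGbcj2e7V3pSaYxOe1ZRgHJtfoB4foFthJB1fFqHkSJfP2caYc5JvJl9YW6Qo01WSZxRImiX2JiCWL3KmHM+xf2HK16jp0hcJFBd1WdRe013tLJbWX2AgH9/gH9/gH9/nm1+bjdsih6Q5dOdRqJgasNbky6Xlu+NPr3VEzNq+X+tcNJdZu3j7PXWLhRnurpwGhlhyHiBlGKtyr2jP1uTf3+AgH9/gH9/dC0zQhYUJIcyzMmSZq+5ptCVDx+x+e7SMltnMTxwIcOO4fjTa7Pj4HJpdRt8vax3KiRqVqSMtpe6uqh+j0WCf3+AgIB/gIB/awCk/ILbN/+MRNmkiLqsd427JJ2l3WlIqE7cLXmtQn7M7P/MJA8QiDwgZou5nGxndVOPO4NhcVclpSwNSL1Bb396f4B7f4B/BR9ImbDr+9HQNWCXsJZ2ZHRbfFJqoLw4Q8s6O26WEOVm/l8KlCZqU8prSjaDy1JokKVrYBpqlElsrtWeqKNbUYhrdZNcb31VI2N4C4Mw+dCkU1KSW4yYqXl6KoO32O3xcVvfeHXPNUKNqGzKoarIqoO3MFipzHDXdZzTgw7goLvlvdHjrqPeU1TDnWC4rXayZCa2gPQiA5UDw2ZOXW6NtaOLKcEoF5UqnleC4Ex5NX+pZmo2qdt/M0XRehkAJ6IPlgpUOtdHQq9Dno5auDBYnVNSXHmGpImuAJyC+rjPVRvmQNAxSJN/h6Rd25haHJM5I0Ejebc5kypLTueGuw0AhQAd0XuwtY0qI2sxdbxKW65POEJzW22cxqetSZmsnY01nlrTKp2I5861UnbGXsPXMGH22dvywnL7Oy/IiCp0gMJTAO8mJxn/e1XzzIvBmbHTk5Poi7DJSZ+0jVYpdG8pfEAJXyEAfnARQy0ISXEHR8QEyL4oUWQABTMAUUQAMwwAc5UEIHKg0O64JUfIMaM9JWZy1onK3eCWWBxuz6AkfBFawHx7XS96s0+54Yy5hbrEobX/1ND7tLffAAX6/c7uQQHbC21UhN/fqd+3CEw/sPR7fytfOmI8UHItHFwq8p1yqgzGzm5WQmWMlGlOkCFUciqbn+CEpc7eW+vkGVap+9DYAA+e0Ovu48z/xMD/W4Lg2mWlosu+IINkl0CMjTaQtauOL3xXXKsvPTSHzX6YrEGAdDh32YPaLy7fnuqswCcwmDwcY4oxi5UXQvZNOGARVEERbUQUZkQ0qoxx39iQPDZyPitkeqN6gZVqrVqRhE0jJjUTSygImIogQnthUqZTebtbkKc21dWEQcCMrH1/WPVijUYTcTVdg3BwlHOKd6OAQqik7d66VCmLMGOQpXRsjnWBTlWMzXvVbVrnpmD+1ej2UKntVmbFiom9t96iFciW"/>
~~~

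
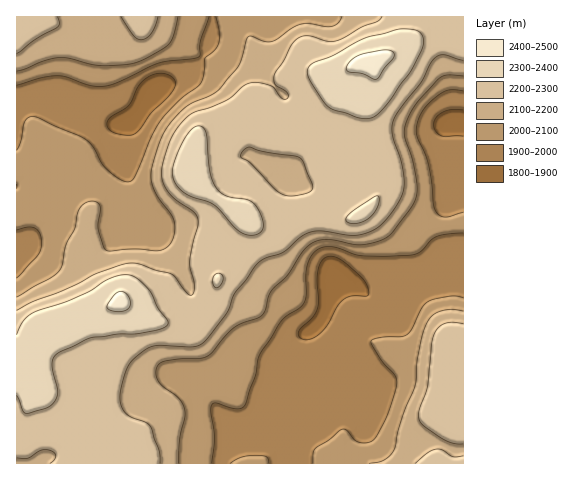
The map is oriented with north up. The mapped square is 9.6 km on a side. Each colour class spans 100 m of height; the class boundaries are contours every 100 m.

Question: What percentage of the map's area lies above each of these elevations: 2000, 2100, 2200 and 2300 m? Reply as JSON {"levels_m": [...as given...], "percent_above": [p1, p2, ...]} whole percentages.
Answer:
{"levels_m": [2000, 2100, 2200, 2300], "percent_above": [77, 55, 38, 10]}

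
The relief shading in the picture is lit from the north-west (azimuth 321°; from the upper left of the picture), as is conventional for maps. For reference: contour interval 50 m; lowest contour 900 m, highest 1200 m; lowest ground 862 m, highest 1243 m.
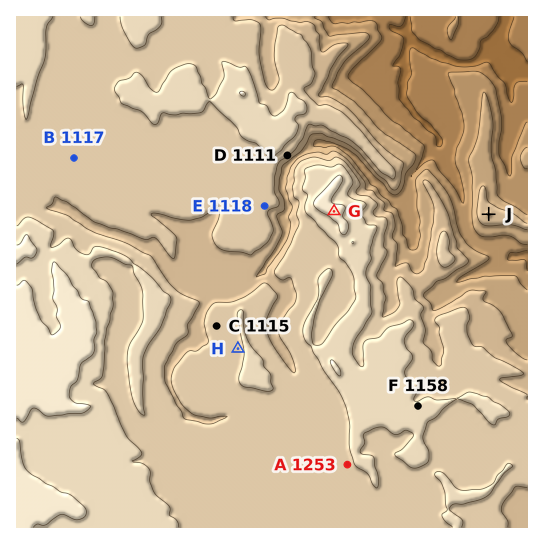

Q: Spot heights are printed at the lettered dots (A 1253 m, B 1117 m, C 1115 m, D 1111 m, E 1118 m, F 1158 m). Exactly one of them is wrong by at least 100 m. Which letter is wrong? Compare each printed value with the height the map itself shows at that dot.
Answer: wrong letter A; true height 1128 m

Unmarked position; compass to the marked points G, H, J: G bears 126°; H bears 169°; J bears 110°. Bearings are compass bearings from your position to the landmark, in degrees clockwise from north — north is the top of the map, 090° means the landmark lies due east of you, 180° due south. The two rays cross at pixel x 191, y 106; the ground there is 1170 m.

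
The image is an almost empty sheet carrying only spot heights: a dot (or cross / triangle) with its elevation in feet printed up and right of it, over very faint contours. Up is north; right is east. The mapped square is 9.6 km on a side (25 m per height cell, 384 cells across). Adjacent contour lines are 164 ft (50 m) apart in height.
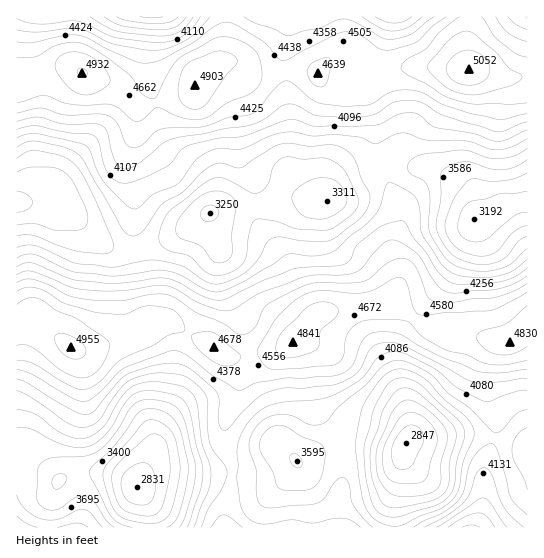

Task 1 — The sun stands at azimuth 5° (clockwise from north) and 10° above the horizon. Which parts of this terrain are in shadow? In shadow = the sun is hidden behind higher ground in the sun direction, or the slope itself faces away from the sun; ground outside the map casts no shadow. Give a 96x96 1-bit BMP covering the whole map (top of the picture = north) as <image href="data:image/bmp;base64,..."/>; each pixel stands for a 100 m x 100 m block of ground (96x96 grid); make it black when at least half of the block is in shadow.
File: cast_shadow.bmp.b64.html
<image width="96" height="96" href="data:image/bmp;base64,Qk2+BAAAAAAAAD4AAAAoAAAAYAAAAGAAAAABAAEAAAAAAIAEAAATCwAAEwsAAAIAAAAAAAAA////AAAAAAAAAAAAAAAAAAAAAAAAAAAAAAAAAAAAAAAAAAAAAAAAAAAAAAAAAAAAAAAAAAAAAAAAAAAAAAAAAAAAAAAAAA8AAAAAAAAAAAAAgB+AAAAAAAAAAAAD8H/AAAAAAAAAAAAD///gAAAAAAAAAAAH///wAAAAAAB+AAAH///4AAAAAAH/AAAP///8AAAAAAP/gAAP///+AAAYAAf/gAAf////MAD8AAf/wAA/////MAH+AA//4AD/////AAP/AA//8AD/////AAf/gA//+Ab/////gAf/gA///g7/////gAf/wA///57/////gA//+A////7/////wA///A////7/////wAf//h////7/////4Af//x////7/////+Af//5///////////Af//////////////Af//////////////gf//////////////gP//////////////gP/////////4H///gH/////////gD//+AD/8B/////+AB//8AB/gB/////AAAf/4AAAAD////8AAAH/AAAAAD//+AAAAAAAAAAAAD//wAAAAAAAAAAAAD/8AAAAAAAAAAAAAD/AAAAAAAAAAAAAAD+AAAAAAAAAAAAAAH8AAAAAAAAAAAAAADwAAAAAAAAAAAAAAAAAAAAAAAAAAAAAAAAAAAAAAAAAAAAAAAAAAAAAAAAAAAAAAAAAAAAAAAAAAAAAAAAAAAAAAAAAAAAAAAAAAAAAAAAAAAAAAAAAAAAAAAAAAAAAAAAAAAAAAAAAAAAAAAAAAAAAAAAAAAAAAAAAAAAAAAAAAAAAAAAAAAAAAAAAAAAAAAAAAAAAAAAAAAAAAAAAAAAAAAAAAAAAAAAAAAAAAAAAAAAAAAAAAAAAAAABwAAAAAAAPgAAAAAH8AAAAAAAf8AAAAAP/AAAAAAAf/iB+AAP/gAAAAAA//z//cAf/wAAAAAA//z//eAf/4AA8AAA//7//+Af/8AB+AAA//7///Af/+AD/AAB//7///gP/+AH/AAB//7///wB/+AH/gAD//////wB//AH/gAD//////wD//wP/gAH/////gAD/////wAP/////gAH/////wAf/////gAH/////4Af/////wAP/////8A//////wAP/////+A//////4Af//////D//////4Af/////////////8Af/////////////+Af/////////////+AH//////////////AD//4f/////9///+AB4AAH/////+///8AAAAAD8B///+MYP4AAAAADwAf//+AAPgAAAAADAAf//+AAEAAAAAAAAAP//4AAAAAAAAAAAAB//gAAAAAAAAAAAAA+AAAAAAAAAAAAAAAAAAAAAAAAAAAAAAAAAAAAAAAAAAAAAAAAAAAAAAAAAAAAAAAAAAAAAAAAAAAAAAAAAAAAAAAAAAAAAAAAAAAAAAAAAAAAAAAAAAAAAAAAAAAAAAAAAAAAAAAAAAAAAAAAAAAAAAAAAAAAAAAAAAAAAAAAAAAAAAAAAAA="/>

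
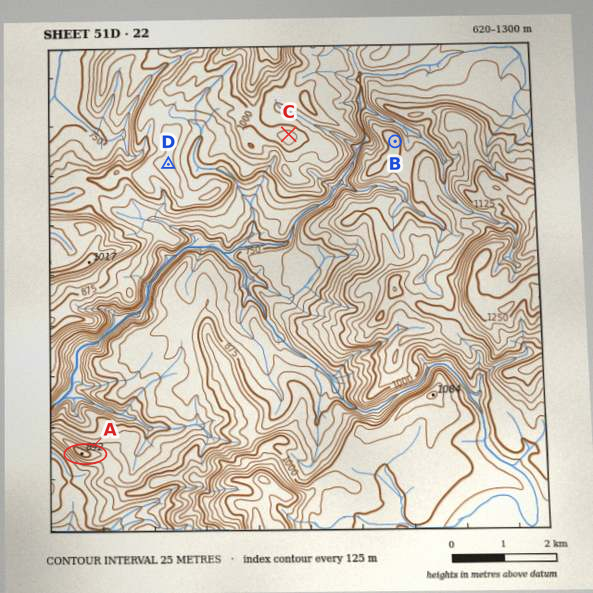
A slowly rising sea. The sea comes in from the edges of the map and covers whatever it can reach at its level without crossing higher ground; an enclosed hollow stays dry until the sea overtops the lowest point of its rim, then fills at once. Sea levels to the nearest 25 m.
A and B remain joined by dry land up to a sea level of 850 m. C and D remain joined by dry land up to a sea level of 925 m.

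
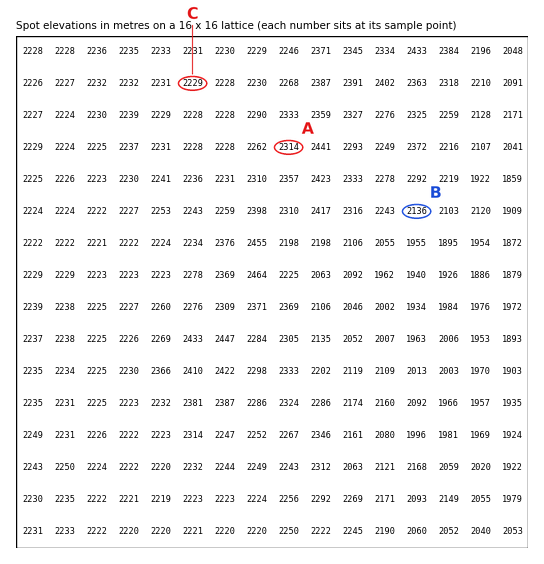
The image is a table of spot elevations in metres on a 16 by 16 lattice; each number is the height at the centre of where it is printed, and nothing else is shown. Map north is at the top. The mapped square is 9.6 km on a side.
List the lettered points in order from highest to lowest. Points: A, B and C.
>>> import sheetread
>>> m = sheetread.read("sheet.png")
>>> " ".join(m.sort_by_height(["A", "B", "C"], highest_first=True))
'A C B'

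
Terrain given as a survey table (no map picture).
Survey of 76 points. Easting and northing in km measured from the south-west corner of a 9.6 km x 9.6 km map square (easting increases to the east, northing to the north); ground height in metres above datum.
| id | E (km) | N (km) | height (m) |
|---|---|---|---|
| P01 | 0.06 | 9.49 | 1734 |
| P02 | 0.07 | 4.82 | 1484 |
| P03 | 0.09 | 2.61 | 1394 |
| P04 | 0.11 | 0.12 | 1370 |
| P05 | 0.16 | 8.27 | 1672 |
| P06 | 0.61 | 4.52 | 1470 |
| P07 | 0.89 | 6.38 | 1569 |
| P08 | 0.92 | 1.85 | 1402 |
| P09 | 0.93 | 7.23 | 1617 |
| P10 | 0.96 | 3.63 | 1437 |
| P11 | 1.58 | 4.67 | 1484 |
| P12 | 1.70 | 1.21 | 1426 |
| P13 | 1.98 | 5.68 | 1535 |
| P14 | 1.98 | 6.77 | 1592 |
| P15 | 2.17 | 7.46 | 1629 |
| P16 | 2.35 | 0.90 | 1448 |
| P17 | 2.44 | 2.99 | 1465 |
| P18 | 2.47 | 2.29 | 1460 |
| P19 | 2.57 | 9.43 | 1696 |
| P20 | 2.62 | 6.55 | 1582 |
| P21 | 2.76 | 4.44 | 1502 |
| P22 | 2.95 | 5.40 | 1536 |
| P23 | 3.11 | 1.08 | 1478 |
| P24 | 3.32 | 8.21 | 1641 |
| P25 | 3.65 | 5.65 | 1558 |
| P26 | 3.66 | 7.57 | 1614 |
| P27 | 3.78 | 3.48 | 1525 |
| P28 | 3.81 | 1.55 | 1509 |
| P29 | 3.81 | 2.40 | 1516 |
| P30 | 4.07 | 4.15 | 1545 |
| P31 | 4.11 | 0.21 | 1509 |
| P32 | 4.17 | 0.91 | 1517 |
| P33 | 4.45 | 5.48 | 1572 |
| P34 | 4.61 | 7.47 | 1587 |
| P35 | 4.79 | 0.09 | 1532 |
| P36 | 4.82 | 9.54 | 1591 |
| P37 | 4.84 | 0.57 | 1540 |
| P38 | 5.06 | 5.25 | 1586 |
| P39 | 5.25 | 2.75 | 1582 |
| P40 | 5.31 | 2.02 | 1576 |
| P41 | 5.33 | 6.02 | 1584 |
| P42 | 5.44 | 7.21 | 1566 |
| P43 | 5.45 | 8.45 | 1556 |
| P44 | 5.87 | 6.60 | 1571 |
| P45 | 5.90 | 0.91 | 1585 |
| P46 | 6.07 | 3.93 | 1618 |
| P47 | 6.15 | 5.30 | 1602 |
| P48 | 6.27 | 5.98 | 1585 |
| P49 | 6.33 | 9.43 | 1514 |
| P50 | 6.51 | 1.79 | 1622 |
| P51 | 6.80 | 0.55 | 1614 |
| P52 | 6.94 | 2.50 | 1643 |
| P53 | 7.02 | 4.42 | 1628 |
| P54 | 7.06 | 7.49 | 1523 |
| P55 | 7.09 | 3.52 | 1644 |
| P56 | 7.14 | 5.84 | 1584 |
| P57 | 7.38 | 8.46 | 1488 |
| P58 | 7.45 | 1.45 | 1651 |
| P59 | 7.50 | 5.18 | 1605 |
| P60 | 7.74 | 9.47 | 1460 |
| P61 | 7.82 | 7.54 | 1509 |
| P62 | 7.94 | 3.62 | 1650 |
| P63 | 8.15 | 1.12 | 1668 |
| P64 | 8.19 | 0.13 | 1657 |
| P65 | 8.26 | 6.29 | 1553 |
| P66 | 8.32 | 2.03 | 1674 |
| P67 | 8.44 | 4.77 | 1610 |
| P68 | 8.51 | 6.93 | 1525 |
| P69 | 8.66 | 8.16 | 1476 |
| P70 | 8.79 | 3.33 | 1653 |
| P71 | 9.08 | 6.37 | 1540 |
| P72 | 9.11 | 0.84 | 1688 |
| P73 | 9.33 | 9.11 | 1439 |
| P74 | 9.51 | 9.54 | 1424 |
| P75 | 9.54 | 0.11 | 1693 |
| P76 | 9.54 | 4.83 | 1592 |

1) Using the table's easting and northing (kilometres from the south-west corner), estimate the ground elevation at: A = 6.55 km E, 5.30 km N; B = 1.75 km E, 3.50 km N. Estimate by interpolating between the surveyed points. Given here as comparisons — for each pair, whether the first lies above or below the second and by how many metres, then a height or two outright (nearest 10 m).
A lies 150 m above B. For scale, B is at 1450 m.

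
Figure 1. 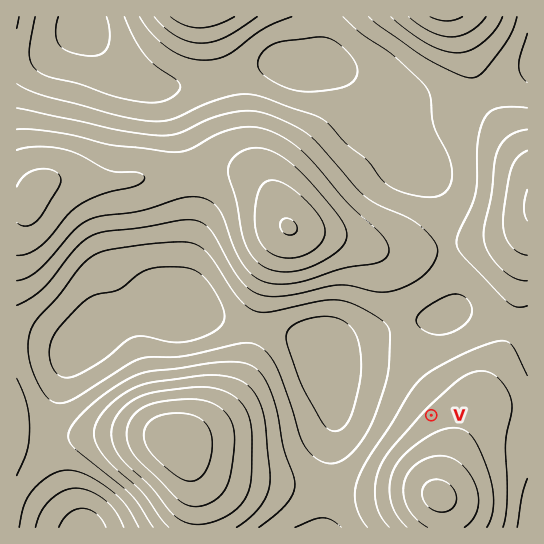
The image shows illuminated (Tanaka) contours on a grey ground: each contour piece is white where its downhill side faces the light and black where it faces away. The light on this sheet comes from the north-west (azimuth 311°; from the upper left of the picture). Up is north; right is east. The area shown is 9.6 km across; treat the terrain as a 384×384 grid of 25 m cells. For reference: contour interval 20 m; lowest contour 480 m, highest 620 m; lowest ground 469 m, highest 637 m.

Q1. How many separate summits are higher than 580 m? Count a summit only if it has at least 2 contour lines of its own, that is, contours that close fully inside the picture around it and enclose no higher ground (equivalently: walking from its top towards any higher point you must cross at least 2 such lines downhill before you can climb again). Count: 2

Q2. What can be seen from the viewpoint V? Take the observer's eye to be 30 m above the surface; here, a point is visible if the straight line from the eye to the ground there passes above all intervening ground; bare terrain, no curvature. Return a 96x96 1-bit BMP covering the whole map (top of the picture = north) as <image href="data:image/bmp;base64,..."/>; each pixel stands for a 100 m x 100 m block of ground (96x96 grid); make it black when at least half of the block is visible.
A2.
<image width="96" height="96" href="data:image/bmp;base64,Qk2+BAAAAAAAAD4AAAAoAAAAYAAAAGAAAAABAAEAAAAAAIAEAAATCwAAEwsAAAIAAAAAAAAA////AAAAAAAAAAAAA///gAAAAAAAAAAAA///wAAAAAAAAAAAB///4AAAAAAAAAAAD///8AAAAAAAAAAAD///+AAAAAAAAAAAH////AAAAAAAAAAAH////gAAAAAAAAAAP////wABAAAAAAAAP////wAf8AAAAAAAf////4B/+AAAAAAAf////8H/+AAAAAAAf///////+AAAAAAA/////////AAAAAAA/////////AAAAAAA/////////AAAAAAB/////////AAAAAAB/////////gAAAAAB/////////gAAAAAD/////////wAAAAAD/////////4AAAAAB/////////8AAAAAB/////////+AAAAAA/////////+AAAAAAf////////+AAAAAAP////////+AAAAAAH////////8AAAAAAD////////8AAAAAAB////////4AAAAAAA////////4AAAAAAAf///////4AAAAAAAP///////4AAAAAAAH///////4AAAAAAAD///////+AAAAAAAD////////gAAAAAAD////////yAAAAAAD////////7gAAAAAD/////////8AAAAAD//////////gAAAAD////////////8AAD/////////////AAD/////////////wAD/////////////+AD//////////////gD//////////////gB//////////////gB//////////////gB//////////////gA//////////////AA//////////////AAf/////////////AAf/////////////AAP////////////+AAH////////////+AAD////////////+AAB///8P///////+AAA//+AB//9////+AAAP/wAAf/9////8AAAD+AAAP/9////8AAAAAAAAD/8////8AAAAAAAAD/8////8AAAAAAAAD/8f///8AAAAAAAAD/8f///4AAAAAAAAH/8P///4AAAAAAAAP/8P///4AAAAAAAAP/8H///wAAAAAAAAf/4B/4HgAAAAAAAAf/wA/wAAAAAAAAAA//gAHAAAAAAAAAAB//gAAAAAAAAAAAAD//AAAAAAAAAAAAAD/+AAAAAAAAAAAAAH/8AAAAAAAAAAAAAP/4AAAAAAAAAAAAAP/4AAAAAAAAAAAAAf/4AAAAAAAAAAAAA//wAAAAAAAAAAAAA//wAAAAAAAAAAAAB//4AAAAAAAAAAAAB//4AAAAAAAAAAAAD//4AAAAAAAAAAAAD//4AAAAAAAAAAAAH//4AAAAAAAAAAAAH//4AAAAAAAAAAAAP//8AAAAAAAAAAAAP//8AAAAAAAAAAAAf//8AAAAAAAAAAAA///+AAAAAAAAAAAA///+AAAAAAAAAAAB////AAAAAAAAAAAD////AAAAAAAAAAAH////gAAAAAAAAAAP////gAAAAAAAAAA/////wAAAAAAAAAB/////wAAAAAAAAAD/////wAAAAAAAAAH/////4="/>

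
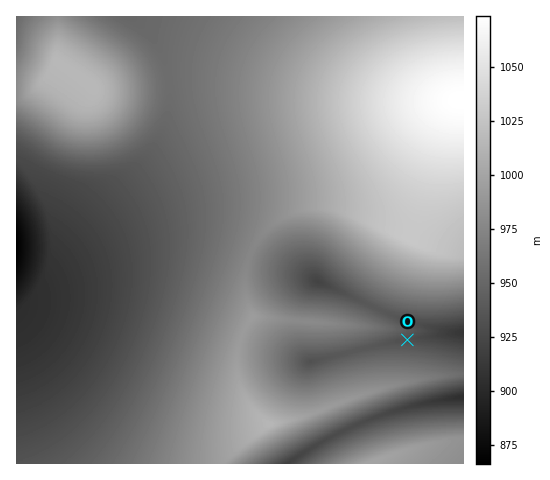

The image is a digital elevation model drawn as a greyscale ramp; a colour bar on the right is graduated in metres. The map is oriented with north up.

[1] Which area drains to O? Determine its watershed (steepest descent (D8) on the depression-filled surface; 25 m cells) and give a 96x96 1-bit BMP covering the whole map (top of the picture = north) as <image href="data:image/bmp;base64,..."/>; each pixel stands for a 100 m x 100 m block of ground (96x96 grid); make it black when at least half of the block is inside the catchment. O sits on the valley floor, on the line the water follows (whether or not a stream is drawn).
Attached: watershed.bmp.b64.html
<image width="96" height="96" href="data:image/bmp;base64,Qk2+BAAAAAAAAD4AAAAoAAAAYAAAAGAAAAABAAEAAAAAAIAEAAATCwAAEwsAAAIAAAAAAAAA////AAAAAAAAAAAAAAAAAAAAAAAAAAAAAAAAAAAAAAAAAAAAAAAAAAAAAAAAAAAAAAAAAAAAAAAAAAAAAAAAAAAAAAAAAAAAAAAAAAAAAAAAAAAAAAAAAAAAAAAAAAAAAAAAAAAAAAAAAAAAAAAAAAAAAAAAAAAAAAAH4AAAAAAAAAAAAAAP/gAAAAAAAAAAAAAf/4AAAAAAAAAAAAA///AAAAAAAAAAAAA///wAAAAAAAAAAAB///+AAAAAAAAAAAB////wAAAAAAAAAAD/////AAAAAAAAAAD/////8AAAAAAAAAD/////8AAAAAAAAAH/////8AAAAAAAAAH/////8AAAAAAAAAH/////8AAAAAAAAAH/////8AAAAAAAAAH/////8AAAAAAAAAD/////8AAAAAAAAAD/////8AAAAAAAAAD/////8AAAAAAAAAD/////4AAAAAAAAAB/////4AAAAAAAAAB////wAAAAAAAAAAA//wAAAAAAAAAAAAAYAAAAAAAAAAAAAAAAAAAAAAAAAAAAAAAAAAAAAAAAAAAAAAAAAAAAAAAAAAAAAAAAAAAAAAAAAAAAAAAAAAAAAAAAAAAAAAAAAAAAAAAAAAAAAAAAAAAAAAAAAAAAAAAAAAAAAAAAAAAAAAAAAAAAAAAAAAAAAAAAAAAAAAAAAAAAAAAAAAAAAAAAAAAAAAAAAAAAAAAAAAAAAAAAAAAAAAAAAAAAAAAAAAAAAAAAAAAAAAAAAAAAAAAAAAAAAAAAAAAAAAAAAAAAAAAAAAAAAAAAAAAAAAAAAAAAAAAAAAAAAAAAAAAAAAAAAAAAAAAAAAAAAAAAAAAAAAAAAAAAAAAAAAAAAAAAAAAAAAAAAAAAAAAAAAAAAAAAAAAAAAAAAAAAAAAAAAAAAAAAAAAAAAAAAAAAAAAAAAAAAAAAAAAAAAAAAAAAAAAAAAAAAAAAAAAAAAAAAAAAAAAAAAAAAAAAAAAAAAAAAAAAAAAAAAAAAAAAAAAAAAAAAAAAAAAAAAAAAAAAAAAAAAAAAAAAAAAAAAAAAAAAAAAAAAAAAAAAAAAAAAAAAAAAAAAAAAAAAAAAAAAAAAAAAAAAAAAAAAAAAAAAAAAAAAAAAAAAAAAAAAAAAAAAAAAAAAAAAAAAAAAAAAAAAAAAAAAAAAAAAAAAAAAAAAAAAAAAAAAAAAAAAAAAAAAAAAAAAAAAAAAAAAAAAAAAAAAAAAAAAAAAAAAAAAAAAAAAAAAAAAAAAAAAAAAAAAAAAAAAAAAAAAAAAAAAAAAAAAAAAAAAAAAAAAAAAAAAAAAAAAAAAAAAAAAAAAAAAAAAAAAAAAAAAAAAAAAAAAAAAAAAAAAAAAAAAAAAAAAAAAAAAAAAAAAAAAAAAAAAAAAAAAAAAAAAAAAAAAAAAAAAAAAAAAAAAAAAAAAAAAAAAAAAAAAAAAAAAAAAAAAAAAAAAAAAAAAAAAAAAAAAAAAAAAAAAAAAAAAAAAAAAAAAAAAAAAAAAAAAAAAAAAAAAAAAAAAAAAAAAAAAAAAAAAA="/>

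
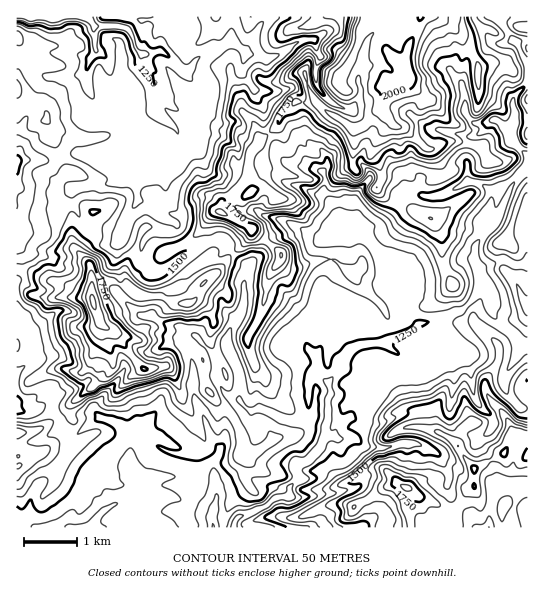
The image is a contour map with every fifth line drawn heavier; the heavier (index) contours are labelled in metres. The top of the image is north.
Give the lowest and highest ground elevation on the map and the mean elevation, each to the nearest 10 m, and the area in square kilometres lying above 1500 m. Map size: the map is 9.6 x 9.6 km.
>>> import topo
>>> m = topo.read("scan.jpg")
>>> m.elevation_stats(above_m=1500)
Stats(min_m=1090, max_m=2030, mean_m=1460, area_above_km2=32.9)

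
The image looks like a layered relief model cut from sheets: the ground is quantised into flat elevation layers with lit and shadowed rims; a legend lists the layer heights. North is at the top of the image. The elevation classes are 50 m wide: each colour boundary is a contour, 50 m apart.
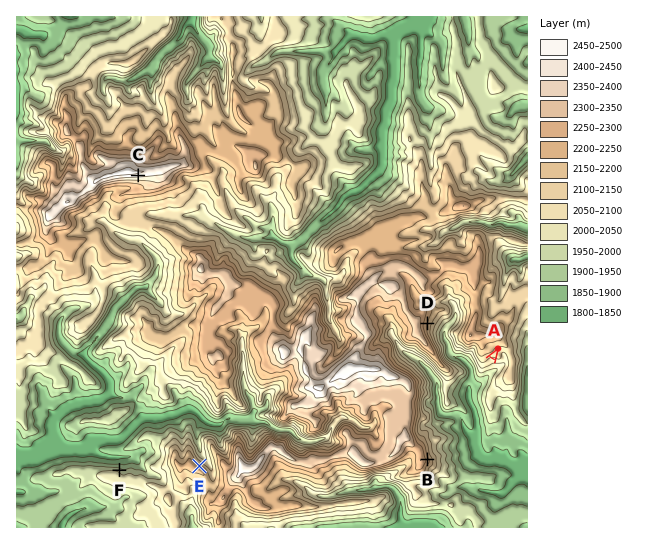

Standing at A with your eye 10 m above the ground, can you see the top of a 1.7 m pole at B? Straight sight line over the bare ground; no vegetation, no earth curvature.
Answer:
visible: true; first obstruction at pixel None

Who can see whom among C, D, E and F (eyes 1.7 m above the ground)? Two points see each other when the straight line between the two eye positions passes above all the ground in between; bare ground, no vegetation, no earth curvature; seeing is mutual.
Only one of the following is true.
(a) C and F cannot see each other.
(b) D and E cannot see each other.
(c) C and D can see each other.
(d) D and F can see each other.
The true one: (b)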